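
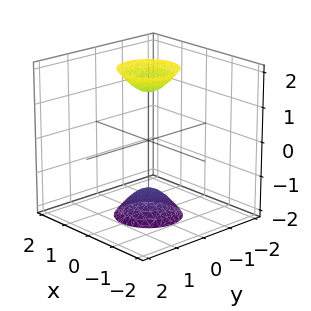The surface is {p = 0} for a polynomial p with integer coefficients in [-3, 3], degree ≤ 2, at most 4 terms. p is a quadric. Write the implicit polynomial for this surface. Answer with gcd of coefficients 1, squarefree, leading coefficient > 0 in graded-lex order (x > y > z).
3*x^2 + 3*y^2 - z^2 + 2

(a) I count 2 distinct pieces.
(b) deg p = 2.
(c) Symmetries: the z ↦ −z reflection is a symmetry, so z appears only in even powers; the z-axis is an axis of rotation, so x and y enter only as x² + y².
(d) Checking where it meets the axes: no y-intercept at any integer in the box; a circular section at z = -2 has radius between 0 and 1.
(e) Matching integer coefficients to the picture gives p.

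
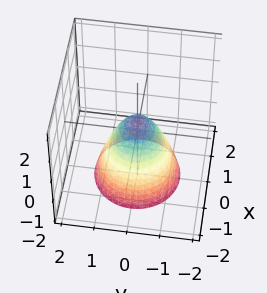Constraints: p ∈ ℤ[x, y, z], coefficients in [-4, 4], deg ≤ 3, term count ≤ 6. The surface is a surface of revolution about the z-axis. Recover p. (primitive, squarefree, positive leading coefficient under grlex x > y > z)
3*x^2 + 3*y^2 + 2*z - 1

1. Degree: no degree-1 surface has this shape, so deg p = 2.
2. Symmetries: the surface is invariant under rotation about z: p = q(x² + y², z).
3. Reading off the gridlines: a circular section at z = -1 has radius exactly 1.
4. Putting this together gives p.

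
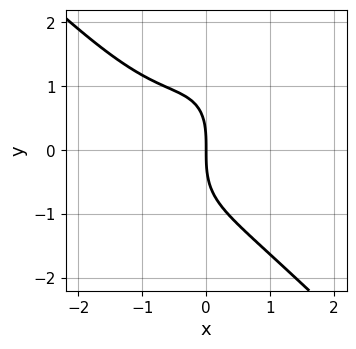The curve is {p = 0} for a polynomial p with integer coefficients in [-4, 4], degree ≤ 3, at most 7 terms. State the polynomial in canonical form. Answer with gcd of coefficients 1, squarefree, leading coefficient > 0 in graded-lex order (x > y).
2*x^3 - x*y^2 + y^3 + 2*x^2 + 3*x

First, degree: no degree-2 curve has this shape, so deg p = 3.
Next, against the integer gridlines: it crosses the y-axis at the gridline y = 0; one x-axis crossing is at x = 0.
Finally, putting this together gives p.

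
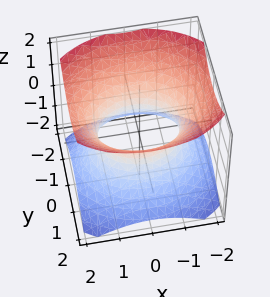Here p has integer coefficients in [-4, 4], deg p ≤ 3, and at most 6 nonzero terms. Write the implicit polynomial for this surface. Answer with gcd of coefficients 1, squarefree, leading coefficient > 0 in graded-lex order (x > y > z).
2*x^2 + 3*y^2 - 3*z^2 - 3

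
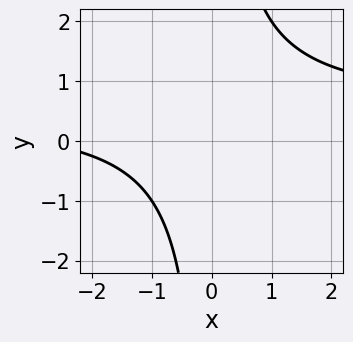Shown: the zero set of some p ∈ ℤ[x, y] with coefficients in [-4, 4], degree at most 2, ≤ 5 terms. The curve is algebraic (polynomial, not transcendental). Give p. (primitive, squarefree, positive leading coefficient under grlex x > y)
deg p = 2. The shape is more complex than any degree-1 curve.
Reading off the gridlines: no y-intercept at any integer in the box; no x-intercept at any integer in the box.
Matching integer coefficients to the picture gives p.

2*x*y - x - 3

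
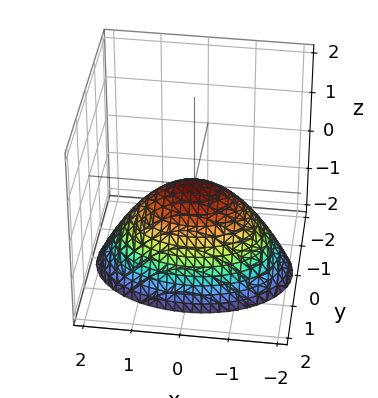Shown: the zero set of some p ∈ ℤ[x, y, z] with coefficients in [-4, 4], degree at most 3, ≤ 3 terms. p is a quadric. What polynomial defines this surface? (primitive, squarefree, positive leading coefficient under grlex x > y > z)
x^2 + 2*y^2 + 2*z

1. Degree: a paraboloid; a quadric, so deg p = 2.
2. Symmetries: it's symmetric under x → −x, forcing even powers of x; it's symmetric under y → −y, forcing even powers of y.
3. From the visible intercepts: one x-axis crossing is at x = 0; it meets the z-axis at z = 0 (among the integer gridlines).
4. These observations pin down the coefficients.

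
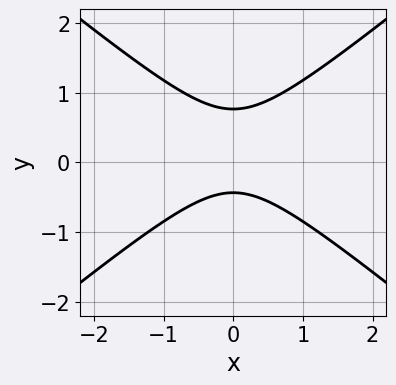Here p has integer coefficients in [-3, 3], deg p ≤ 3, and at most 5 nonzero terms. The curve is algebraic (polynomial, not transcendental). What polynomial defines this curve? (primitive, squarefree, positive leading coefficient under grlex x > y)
2*x^2 - 3*y^2 + y + 1

First, degree: the shape is more complex than any degree-1 curve, so deg p = 2.
Next, symmetries: the x ↦ −x reflection is a symmetry, so x appears only in even powers.
Then, observable constraints: no x-intercept at any integer in the box.
Finally, fitting integer coefficients to these (and the overall shape) gives p.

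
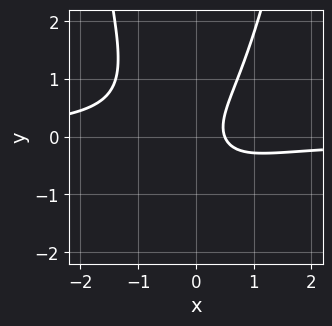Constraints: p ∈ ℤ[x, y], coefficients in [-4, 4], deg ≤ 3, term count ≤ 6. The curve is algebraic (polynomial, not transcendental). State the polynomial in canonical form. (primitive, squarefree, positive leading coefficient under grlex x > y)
First, the degree is 3 — a generic line meets the curve in up to 3 points.
Then, reading off the gridlines: the curve avoids every integer y-axis point in the box.
Finally, the integer polynomial consistent with all of this is the stated p.

3*x^2*y - 2*y^2 + 2*x - 1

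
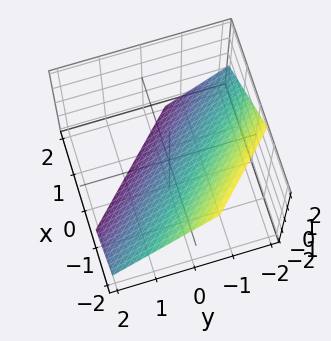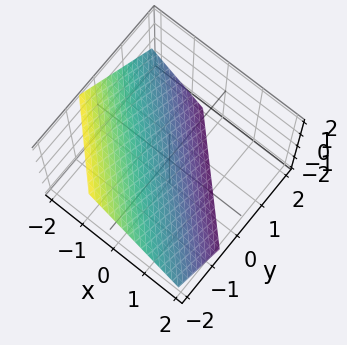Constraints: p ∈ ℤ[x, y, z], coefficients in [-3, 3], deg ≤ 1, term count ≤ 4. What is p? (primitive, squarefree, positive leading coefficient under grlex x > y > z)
First, deg p = 1. The surface is flat (a plane).
Finally, matching integer coefficients to the picture gives p.

3*x + 3*y + 3*z + 2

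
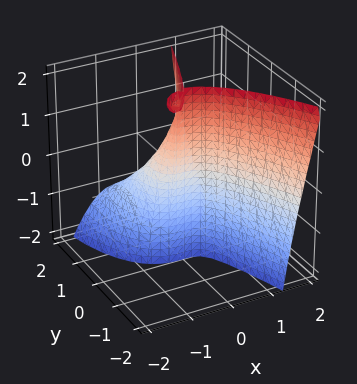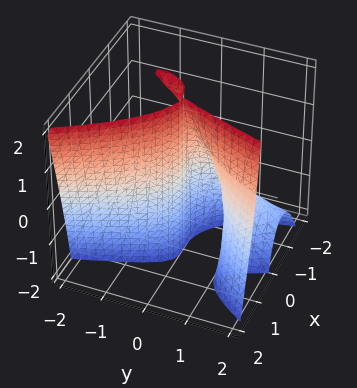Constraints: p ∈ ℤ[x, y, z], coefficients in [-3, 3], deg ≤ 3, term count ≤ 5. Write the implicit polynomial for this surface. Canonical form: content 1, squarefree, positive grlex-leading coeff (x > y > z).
3*x^3 + 2*x*y*z - 2*y^2 - y*z + 2*y

1. I count 2 distinct pieces. They look like related sheets of one shape, so recover p as a whole.
2. The degree is 3 — no degree-2 surface has this shape.
3. Reading off the gridlines: the visible z-axis segment lies entirely on the surface; it crosses the x-axis at the gridline x = 0; among the integer gridlines, it crosses the y-axis at y ∈ {0, 1}.
4. Together with the visible shape, these determine p as stated.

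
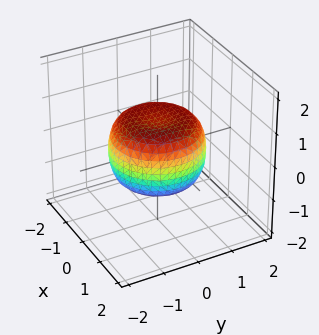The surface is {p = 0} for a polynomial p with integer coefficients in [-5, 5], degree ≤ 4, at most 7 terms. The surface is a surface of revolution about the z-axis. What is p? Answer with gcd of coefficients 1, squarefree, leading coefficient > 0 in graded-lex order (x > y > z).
1. Degree: a generic line meets the surface in up to 4 points, so deg p = 4.
2. Symmetry: every cross-section ⟂ z is a circle, so x, y appear only via x² + y².
3. Against the integer gridlines: a circular section at z = 0 has radius between 1 and 2.
4. The integer polynomial consistent with all of this is the stated p.

2*x^4 + 4*x^2*y^2 + 2*y^4 - 2*x^2 - 2*y^2 + 3*z^2 - 2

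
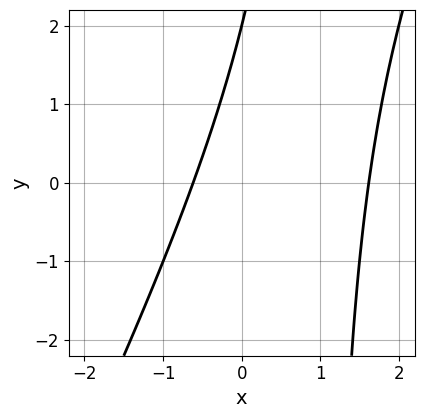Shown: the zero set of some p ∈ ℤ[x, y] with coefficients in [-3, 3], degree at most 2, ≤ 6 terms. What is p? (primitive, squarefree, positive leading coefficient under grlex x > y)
2*x^2 - x*y - 2*x + y - 2

(a) Degree: the shape is more complex than any degree-1 curve, so deg p = 2.
(b) Checking where it meets the axes: it meets the y-axis at y = 2 (among the integer gridlines).
(c) Fitting integer coefficients to these (and the overall shape) gives p.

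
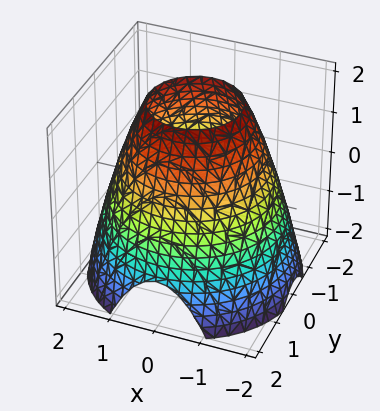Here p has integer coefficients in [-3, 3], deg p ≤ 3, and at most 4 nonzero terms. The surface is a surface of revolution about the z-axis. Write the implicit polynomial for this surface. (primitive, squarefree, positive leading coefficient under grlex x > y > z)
First, degree: a generic line meets the surface in up to 2 points, so deg p = 2.
Next, by symmetry, every cross-section ⟂ z is a circle, so x, y appear only via x² + y².
Next, reading off the gridlines: a circular section at z = 1 has radius between 1 and 2; no z-intercept at any integer in the box.
Finally, fitting integer coefficients to these (and the overall shape) gives p.

x^2 + y^2 + z - 3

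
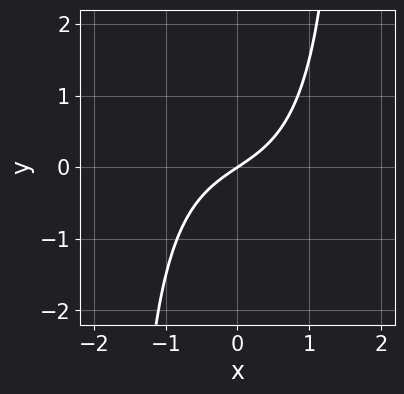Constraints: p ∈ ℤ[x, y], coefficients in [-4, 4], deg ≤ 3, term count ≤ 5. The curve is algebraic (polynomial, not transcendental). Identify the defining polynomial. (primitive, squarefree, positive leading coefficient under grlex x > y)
x^3 + x^2*y + 2*x - 3*y

1. The degree is 3 — a generic line meets the curve in up to 3 points.
2. Checking where it meets the axes: one y-axis crossing is at y = 0; it meets the x-axis at x = 0 (among the integer gridlines).
3. These observations pin down the coefficients.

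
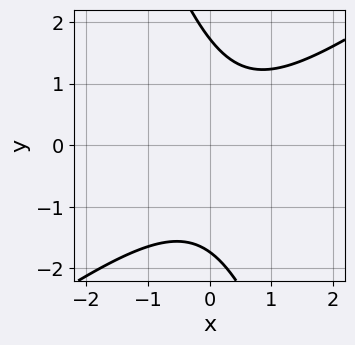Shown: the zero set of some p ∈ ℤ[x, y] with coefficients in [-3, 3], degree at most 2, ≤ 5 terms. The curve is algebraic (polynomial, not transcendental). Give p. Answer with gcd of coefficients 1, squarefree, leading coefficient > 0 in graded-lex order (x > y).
Degree: the shape is more complex than any degree-1 curve, so deg p = 2.
From the axis intercepts and sections: it misses every integer gridline on the x-axis.
These observations pin down the coefficients.

2*x^2 - 2*x*y - y^2 - x + 3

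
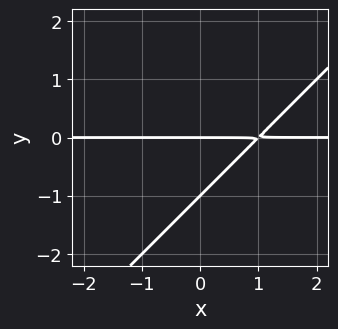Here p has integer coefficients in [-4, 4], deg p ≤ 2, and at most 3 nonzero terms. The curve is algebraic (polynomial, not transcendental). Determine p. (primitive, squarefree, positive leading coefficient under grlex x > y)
1. The degree is 2 — a generic line meets the curve in up to 2 points.
2. Checking where it meets the axes: the y-axis gridline crossings are at y ∈ {-1, 0}; every point of the x-axis in the box is on the curve.
3. The integer polynomial consistent with all of this is the stated p.

x*y - y^2 - y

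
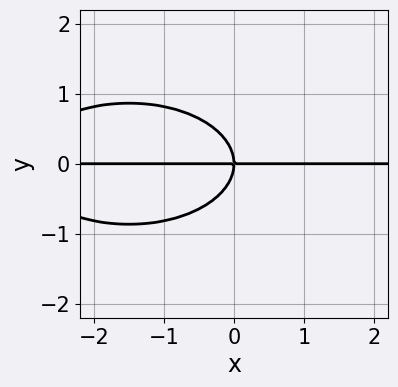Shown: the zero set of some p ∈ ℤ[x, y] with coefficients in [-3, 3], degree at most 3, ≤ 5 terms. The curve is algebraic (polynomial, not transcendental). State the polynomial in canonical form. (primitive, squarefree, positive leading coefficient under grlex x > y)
x^2*y + 3*y^3 + 3*x*y

The degree is 3 — a generic line meets the curve in up to 3 points.
Against the integer gridlines: the visible x-axis segment lies entirely on the curve; one y-axis crossing is at y = 0.
The integer polynomial consistent with all of this is the stated p.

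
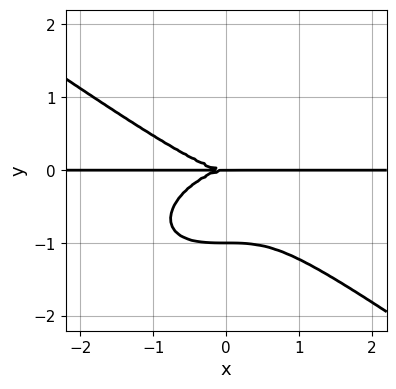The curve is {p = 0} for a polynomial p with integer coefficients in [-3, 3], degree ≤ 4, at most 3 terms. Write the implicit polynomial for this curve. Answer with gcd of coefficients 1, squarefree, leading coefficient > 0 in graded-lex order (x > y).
First, deg p = 4.
Next, checking where it meets the axes: among the integer gridlines, it crosses the y-axis at y ∈ {-1, 0}; every point of the x-axis in the box is on the curve.
Finally, putting this together gives p.

x^3*y + 3*y^4 + 3*y^3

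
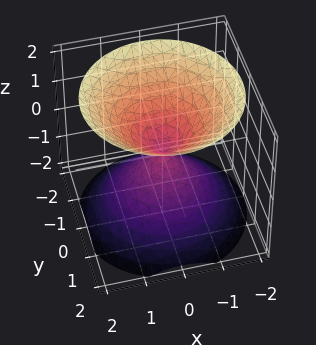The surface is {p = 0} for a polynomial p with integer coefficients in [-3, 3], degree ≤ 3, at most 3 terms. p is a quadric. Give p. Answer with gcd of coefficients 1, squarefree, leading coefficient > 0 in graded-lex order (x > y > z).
x^2 + y^2 - z^2

(a) There are 2 components. Treating them together as one polynomial.
(b) Degree: a double cone through the origin; a quadric, so deg p = 2.
(c) Symmetry: the z-axis is an axis of rotation, so x and y enter only as x² + y²; the z ↦ −z reflection is a symmetry, so z appears only in even powers.
(d) From the axis intercepts and sections: one z-axis crossing is at z = 0; it crosses the x-axis at the gridline x = 0.
(e) Together with the visible shape, these determine p as stated.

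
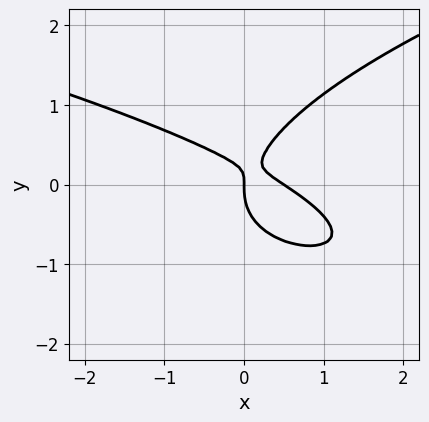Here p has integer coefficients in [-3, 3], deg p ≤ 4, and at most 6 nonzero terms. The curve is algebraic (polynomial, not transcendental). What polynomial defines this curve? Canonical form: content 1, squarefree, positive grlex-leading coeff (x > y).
3*y^3 - 2*x^2 - 3*x*y + x

(a) deg p = 3. The shape is more complex than any degree-2 curve.
(b) Checking where it meets the axes: one y-axis crossing is at y = 0; it crosses the x-axis at the gridline x = 0.
(c) Putting this together gives p.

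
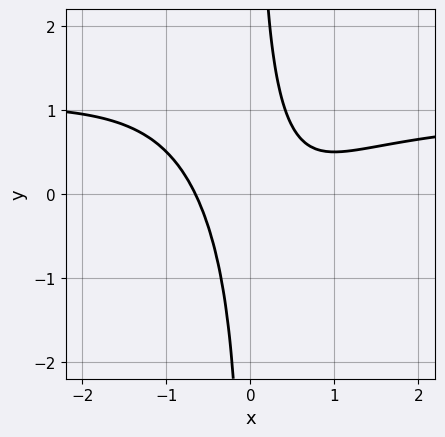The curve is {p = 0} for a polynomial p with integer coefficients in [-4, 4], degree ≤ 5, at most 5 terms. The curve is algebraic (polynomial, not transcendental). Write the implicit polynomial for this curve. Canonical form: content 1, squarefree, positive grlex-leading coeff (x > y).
deg p = 4.
From the axis intercepts and sections: the curve avoids every integer y-axis point in the box.
Matching integer coefficients to the picture gives p.

2*x^3*y - 2*x^3 + x^2 + 2*x*y - 1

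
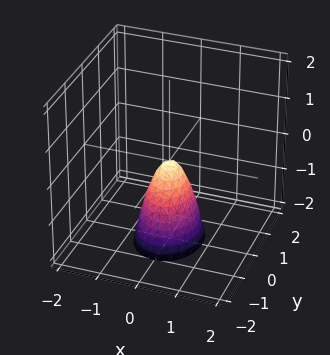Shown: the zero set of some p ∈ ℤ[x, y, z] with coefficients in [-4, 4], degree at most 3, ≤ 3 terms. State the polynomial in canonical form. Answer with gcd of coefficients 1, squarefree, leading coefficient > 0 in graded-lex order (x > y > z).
3*x^2 + 2*y^2 + z

1. The degree is 2 — a paraboloid; a quadric.
2. Symmetries: it's symmetric under x → −x, forcing even powers of x; it's symmetric under y → −y, forcing even powers of y.
3. Observable constraints: it crosses the z-axis at the gridline z = 0; one y-axis crossing is at y = 0; one x-axis crossing is at x = 0.
4. Solving for integer coefficients yields p as stated.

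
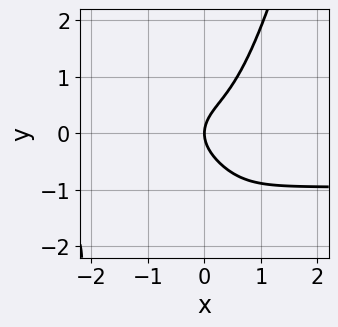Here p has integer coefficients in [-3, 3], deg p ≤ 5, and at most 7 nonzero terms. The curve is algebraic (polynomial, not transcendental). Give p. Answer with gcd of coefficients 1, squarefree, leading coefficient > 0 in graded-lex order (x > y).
3*x^3*y - x^2*y^2 + 3*x^3 - 2*y^2 + 2*x

(a) The degree is 4 — the shape is more complex than any degree-3 curve.
(b) Against the integer gridlines: it meets the y-axis at y = 0 (among the integer gridlines); it crosses the x-axis at the gridline x = 0.
(c) Matching integer coefficients to the picture gives p.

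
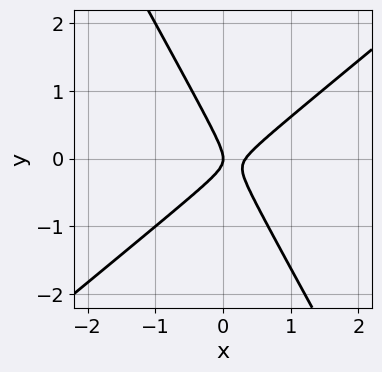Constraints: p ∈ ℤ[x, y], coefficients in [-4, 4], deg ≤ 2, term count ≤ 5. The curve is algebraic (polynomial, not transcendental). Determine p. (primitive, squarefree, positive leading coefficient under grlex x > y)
1. The degree is 2 — a generic line meets the curve in up to 2 points.
2. Observable constraints: one y-axis crossing is at y = 0; it meets the x-axis at x = 0 (among the integer gridlines).
3. These observations pin down the coefficients.

3*x^2 - 2*x*y - 2*y^2 - x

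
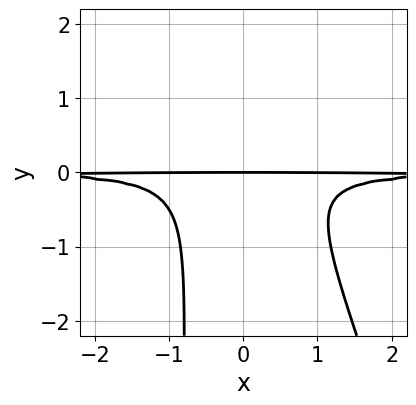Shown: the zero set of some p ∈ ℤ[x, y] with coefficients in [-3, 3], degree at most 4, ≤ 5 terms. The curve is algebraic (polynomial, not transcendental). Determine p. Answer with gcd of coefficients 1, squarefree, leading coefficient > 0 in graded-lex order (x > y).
(a) deg p = 4.
(b) Reading off the gridlines: it crosses the y-axis at the gridline y = 0; the visible x-axis segment lies entirely on the curve.
(c) Solving for integer coefficients yields p as stated.

3*x^2*y^2 + x*y^3 + y^3 - y^2 + y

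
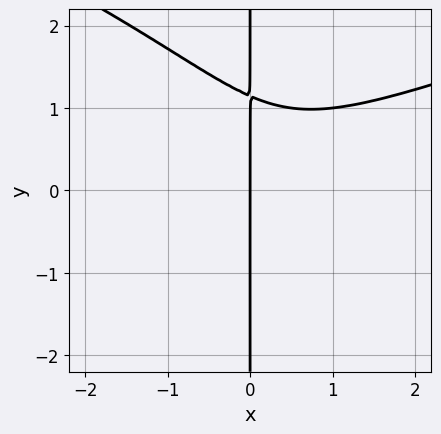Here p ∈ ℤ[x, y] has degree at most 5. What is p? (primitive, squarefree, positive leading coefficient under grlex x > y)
1. Degree: the shape is more complex than any degree-3 curve, so deg p = 4.
2. Reading off the gridlines: every point of the y-axis in the box is on the curve; it meets the x-axis at x = 0 (among the integer gridlines).
3. The integer polynomial consistent with all of this is the stated p.

2*x*y^3 - 2*x^3 + 3*x^2*y - 3*x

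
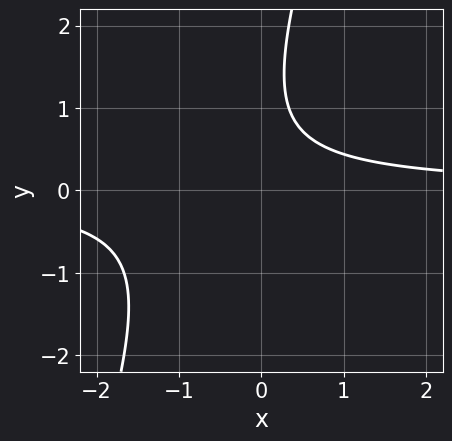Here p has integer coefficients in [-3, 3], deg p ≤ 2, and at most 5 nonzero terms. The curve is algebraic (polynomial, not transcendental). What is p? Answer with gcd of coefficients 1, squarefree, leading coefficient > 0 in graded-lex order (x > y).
3*x*y - y^2 + 2*y - 2

1. Degree: a generic line meets the curve in up to 2 points, so deg p = 2.
2. From the visible intercepts: it misses every integer gridline on the y-axis; no x-intercept at any integer in the box.
3. Solving for integer coefficients yields p as stated.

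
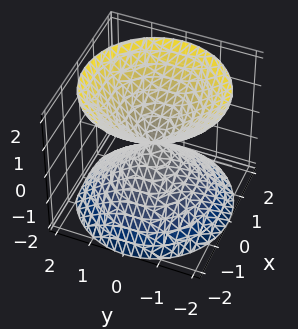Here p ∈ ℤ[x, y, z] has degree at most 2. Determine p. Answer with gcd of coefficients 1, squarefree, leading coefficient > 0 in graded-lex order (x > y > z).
x^2 + y^2 - z^2

There are 2 components. Treating them together as one polynomial.
Degree: two nappes meeting at a single point; a quadric, so deg p = 2.
By symmetry, the z-axis is an axis of rotation, so x and y enter only as x² + y²; it's symmetric under z → −z, forcing even powers of z.
From the axis intercepts and sections: it crosses the y-axis at the gridline y = 0; one x-axis crossing is at x = 0.
Solving for integer coefficients yields p as stated.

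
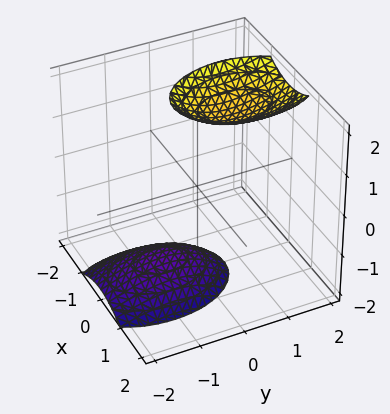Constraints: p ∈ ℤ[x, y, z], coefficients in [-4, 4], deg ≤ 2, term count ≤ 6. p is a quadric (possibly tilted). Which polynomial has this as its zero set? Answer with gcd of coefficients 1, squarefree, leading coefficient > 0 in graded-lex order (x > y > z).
2*x^2 + y^2 - y*z - z^2 + 3

The picture has 2 separate pieces. Treating them together as one polynomial.
deg p = 2. The shape is more complex than any degree-1 surface.
Checking where it meets the axes: the surface avoids every integer y-axis point in the box; the surface avoids every integer x-axis point in the box.
Solving for integer coefficients yields p as stated.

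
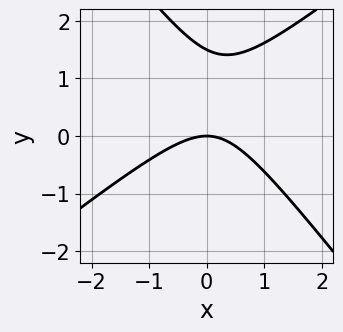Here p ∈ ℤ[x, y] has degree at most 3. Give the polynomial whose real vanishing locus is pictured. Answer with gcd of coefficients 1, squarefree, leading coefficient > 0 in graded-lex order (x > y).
2*x^2 - x*y - 2*y^2 + 3*y

1. Degree: the shape is more complex than any degree-1 curve, so deg p = 2.
2. Reading off the gridlines: one y-axis crossing is at y = 0; it meets the x-axis at x = 0 (among the integer gridlines).
3. Fitting integer coefficients to these (and the overall shape) gives p.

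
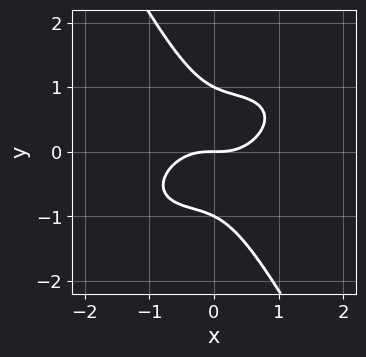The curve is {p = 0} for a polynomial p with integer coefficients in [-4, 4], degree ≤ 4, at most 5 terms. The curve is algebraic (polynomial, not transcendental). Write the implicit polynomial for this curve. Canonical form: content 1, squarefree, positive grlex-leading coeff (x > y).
x^3 - x^2*y + x*y^2 + y^3 - y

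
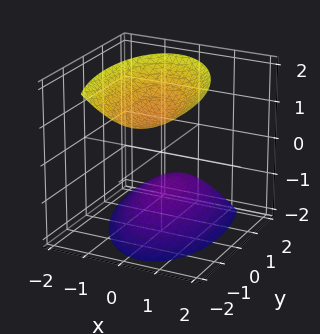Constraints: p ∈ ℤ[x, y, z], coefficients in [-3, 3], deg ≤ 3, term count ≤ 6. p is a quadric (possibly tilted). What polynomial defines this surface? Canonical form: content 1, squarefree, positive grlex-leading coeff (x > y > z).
3*x^2 + x*y + y^2 + y*z - 2*z^2 + 3

I count 2 distinct pieces. Treating them together as one polynomial.
Degree: the shape is more complex than any degree-1 surface, so deg p = 2.
Reading off the gridlines: the surface avoids every integer x-axis point in the box; no y-intercept at any integer in the box.
Putting this together gives p.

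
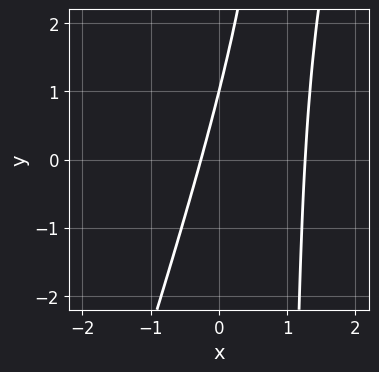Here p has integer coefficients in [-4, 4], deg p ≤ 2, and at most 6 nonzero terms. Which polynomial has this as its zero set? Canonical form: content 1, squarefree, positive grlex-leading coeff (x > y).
(a) Degree: no degree-1 curve has this shape, so deg p = 2.
(b) Reading off the gridlines: it crosses the y-axis at the gridline y = 1.
(c) Fitting integer coefficients to these (and the overall shape) gives p.

3*x^2 - x*y - 3*x + y - 1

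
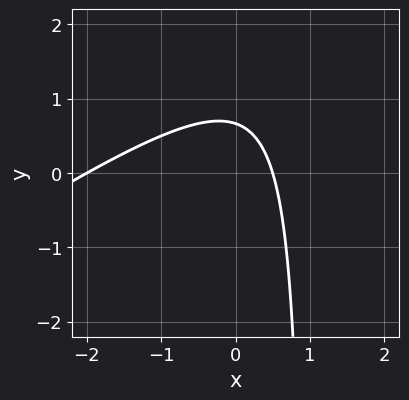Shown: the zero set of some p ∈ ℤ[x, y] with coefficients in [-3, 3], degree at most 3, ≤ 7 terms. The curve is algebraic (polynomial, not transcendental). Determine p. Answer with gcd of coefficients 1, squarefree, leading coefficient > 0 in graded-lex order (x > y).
1. The degree is 2 — the shape is more complex than any degree-1 curve.
2. Reading off the gridlines: it crosses the x-axis at the gridline x = -2.
3. Assembling these constraints gives the stated polynomial.

2*x^2 - 3*x*y + 3*x + 3*y - 2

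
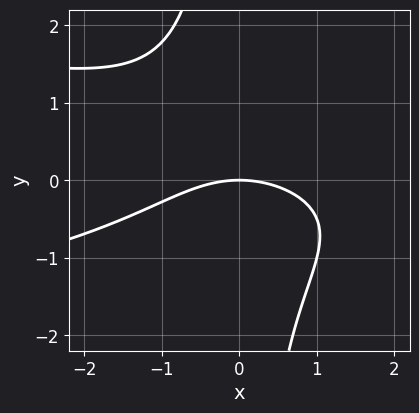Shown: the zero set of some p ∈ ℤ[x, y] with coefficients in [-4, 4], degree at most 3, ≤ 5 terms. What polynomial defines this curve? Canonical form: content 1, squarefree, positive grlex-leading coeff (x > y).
Degree: a generic line meets the curve in up to 3 points, so deg p = 3.
Reading off the gridlines: one x-axis crossing is at x = 0; one y-axis crossing is at y = 0.
The integer polynomial consistent with all of this is the stated p.

2*x*y^2 + x^2 + 3*y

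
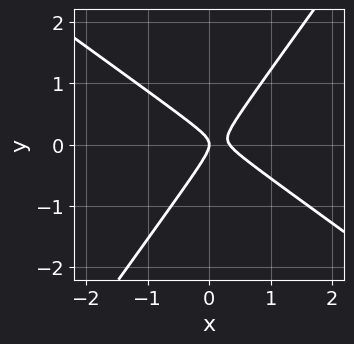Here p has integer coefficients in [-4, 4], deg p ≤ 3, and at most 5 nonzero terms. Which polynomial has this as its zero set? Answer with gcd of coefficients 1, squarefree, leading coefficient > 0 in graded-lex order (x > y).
(a) Degree: no degree-1 curve has this shape, so deg p = 2.
(b) Checking where it meets the axes: one y-axis crossing is at y = 0; one x-axis crossing is at x = 0.
(c) These observations pin down the coefficients.

3*x^2 + 2*x*y - 3*y^2 - x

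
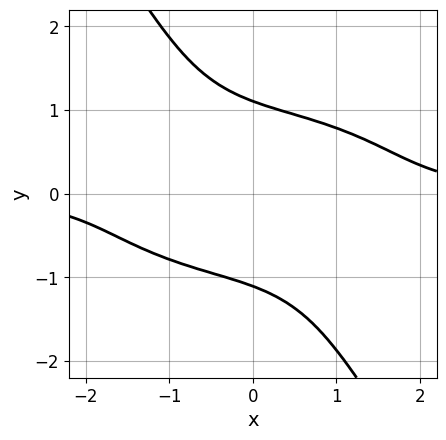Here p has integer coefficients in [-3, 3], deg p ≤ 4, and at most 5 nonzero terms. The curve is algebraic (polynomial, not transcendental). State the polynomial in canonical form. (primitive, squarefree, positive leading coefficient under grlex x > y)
First, deg p = 4.
Then, from the axis intercepts and sections: the curve avoids every integer x-axis point in the box.
Finally, matching integer coefficients to the picture gives p.

x^3*y + 3*x*y^3 + 2*y^4 - 3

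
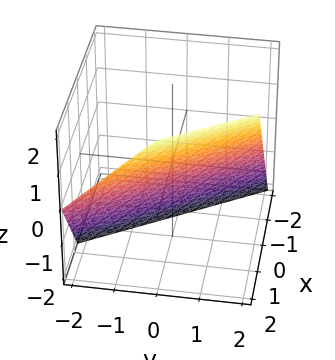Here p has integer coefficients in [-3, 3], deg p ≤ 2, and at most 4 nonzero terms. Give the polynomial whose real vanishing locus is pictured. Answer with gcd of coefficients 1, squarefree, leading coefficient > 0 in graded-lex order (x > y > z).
3*x + 2*y - 2*z - 2

The degree is 1 — every cross-section is a straight line — this is a plane.
Observable constraints: one z-axis crossing is at z = -1; one y-axis crossing is at y = 1.
The integer polynomial consistent with all of this is the stated p.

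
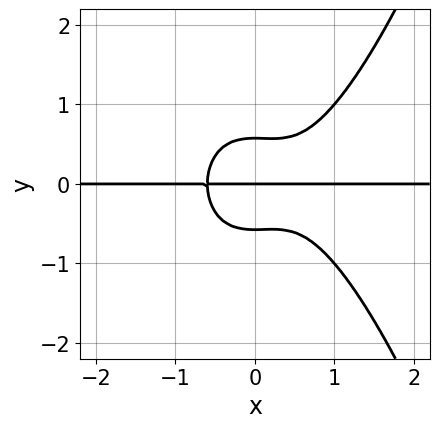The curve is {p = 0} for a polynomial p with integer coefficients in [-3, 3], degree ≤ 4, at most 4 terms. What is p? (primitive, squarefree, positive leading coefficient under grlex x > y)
3*x^3*y - x^2*y - 3*y^3 + y

First, deg p = 4. A generic line meets the curve in up to 4 points.
Next, reading off the gridlines: every point of the x-axis in the box is on the curve; one y-axis crossing is at y = 0.
Finally, fitting integer coefficients to these (and the overall shape) gives p.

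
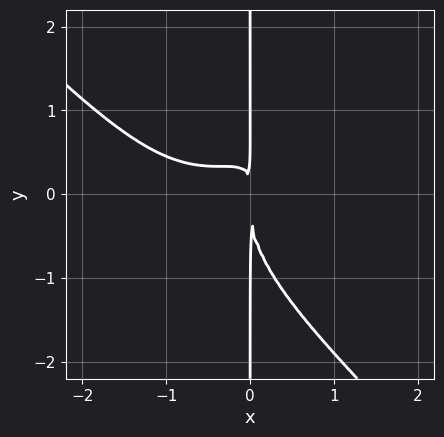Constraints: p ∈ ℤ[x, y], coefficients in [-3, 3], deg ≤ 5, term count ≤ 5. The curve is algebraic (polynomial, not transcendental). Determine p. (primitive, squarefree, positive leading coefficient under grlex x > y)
(a) deg p = 4. A generic line meets the curve in up to 4 points.
(b) Observable constraints: every point of the y-axis in the box is on the curve.
(c) Putting this together gives p.

x^4 + x*y^3 + x^3 - 2*x^2*y + x^2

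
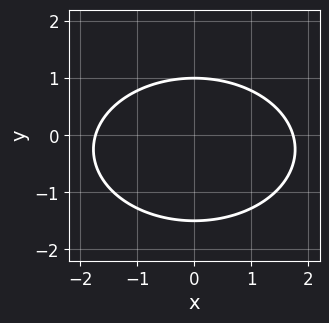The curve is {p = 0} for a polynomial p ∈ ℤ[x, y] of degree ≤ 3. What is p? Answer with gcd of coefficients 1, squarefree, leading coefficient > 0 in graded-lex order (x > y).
deg p = 2.
Symmetries: mirror symmetry x ↦ −x ⇒ only even powers of x.
Observable constraints: it crosses the y-axis at the gridline y = 1.
Solving for integer coefficients yields p as stated.

x^2 + 2*y^2 + y - 3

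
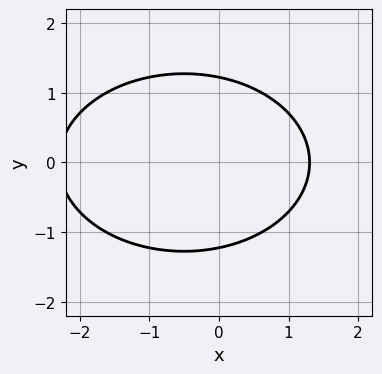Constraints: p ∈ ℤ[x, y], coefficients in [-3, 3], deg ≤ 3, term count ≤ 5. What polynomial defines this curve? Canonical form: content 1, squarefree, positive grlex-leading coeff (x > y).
x^2 + 2*y^2 + x - 3

First, the degree is 2 — the shape is more complex than any degree-1 curve.
Then, symmetries: mirror symmetry y ↦ −y ⇒ only even powers of y.
Finally, putting this together gives p.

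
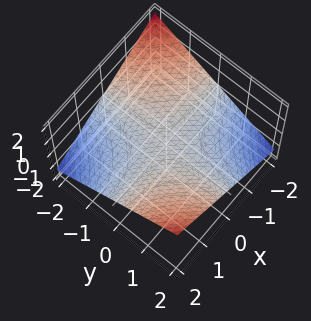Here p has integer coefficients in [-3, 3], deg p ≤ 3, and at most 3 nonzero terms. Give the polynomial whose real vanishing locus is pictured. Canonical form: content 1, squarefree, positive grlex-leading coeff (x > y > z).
x*y - 3*z

Degree: a hyperbolic paraboloid; a quadric, so deg p = 2.
From the visible intercepts: it crosses the z-axis at the gridline z = 0; every point of the y-axis in the box is on the surface.
Together with the visible shape, these determine p as stated.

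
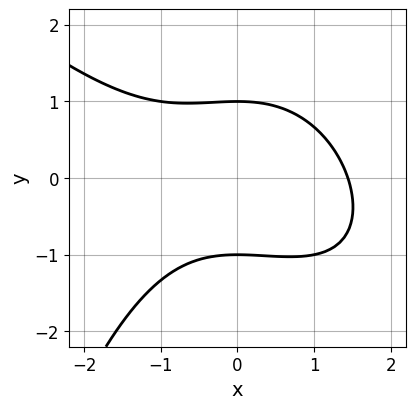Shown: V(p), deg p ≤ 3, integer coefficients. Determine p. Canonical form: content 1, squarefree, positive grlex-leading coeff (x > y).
x^3 + x^2*y + 3*y^2 - 3

(a) Degree: the shape is more complex than any degree-2 curve, so deg p = 3.
(b) Against the integer gridlines: among the integer gridlines, it crosses the y-axis at y ∈ {-1, 1}.
(c) These observations pin down the coefficients.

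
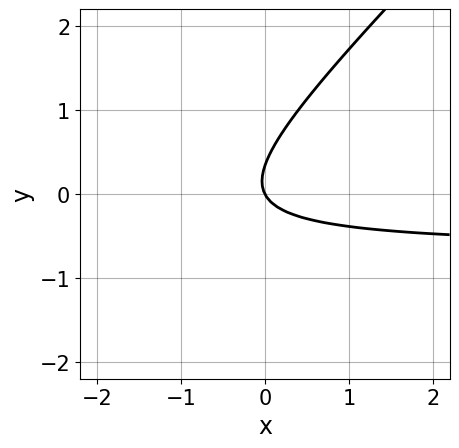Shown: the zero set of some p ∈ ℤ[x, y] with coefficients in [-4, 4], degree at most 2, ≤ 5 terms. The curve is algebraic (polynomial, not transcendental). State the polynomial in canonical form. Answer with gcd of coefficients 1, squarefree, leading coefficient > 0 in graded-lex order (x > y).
3*x*y - 3*y^2 + 2*x + y

(a) deg p = 2. No degree-1 curve has this shape.
(b) Checking where it meets the axes: one y-axis crossing is at y = 0; one x-axis crossing is at x = 0.
(c) The integer polynomial consistent with all of this is the stated p.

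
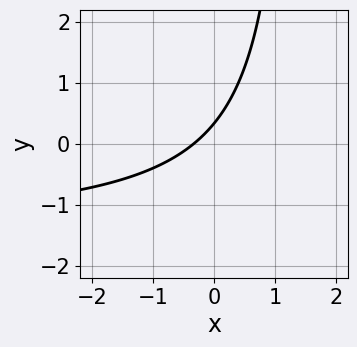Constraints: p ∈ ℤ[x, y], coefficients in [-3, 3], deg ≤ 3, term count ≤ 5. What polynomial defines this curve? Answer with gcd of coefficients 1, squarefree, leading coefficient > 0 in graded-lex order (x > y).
1. Degree: no degree-1 curve has this shape, so deg p = 2.
2. The integer polynomial consistent with all of this is the stated p.

2*x*y + 3*x - 3*y + 1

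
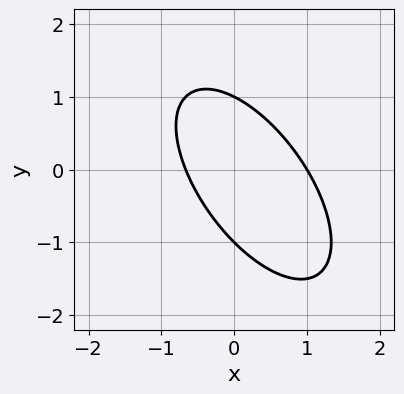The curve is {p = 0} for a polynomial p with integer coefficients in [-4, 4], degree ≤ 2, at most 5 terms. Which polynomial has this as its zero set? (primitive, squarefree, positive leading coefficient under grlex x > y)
3*x^2 + 3*x*y + 2*y^2 - x - 2

(a) deg p = 2. A generic line meets the curve in up to 2 points.
(b) Reading off the gridlines: it crosses the x-axis at the gridline x = 1; among the integer gridlines, it crosses the y-axis at y ∈ {-1, 1}.
(c) Matching integer coefficients to the picture gives p.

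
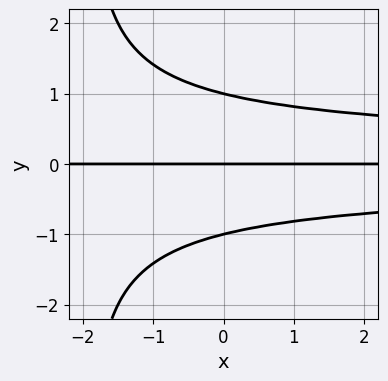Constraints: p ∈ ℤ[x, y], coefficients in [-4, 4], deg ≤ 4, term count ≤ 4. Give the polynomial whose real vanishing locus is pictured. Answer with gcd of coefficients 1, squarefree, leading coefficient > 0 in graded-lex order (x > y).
The degree is 4 — the shape is more complex than any degree-3 curve.
Against the integer gridlines: the visible x-axis segment lies entirely on the curve; among the integer gridlines, it crosses the y-axis at y ∈ {-1, 0, 1}.
These observations pin down the coefficients.

x*y^3 + 2*y^3 - 2*y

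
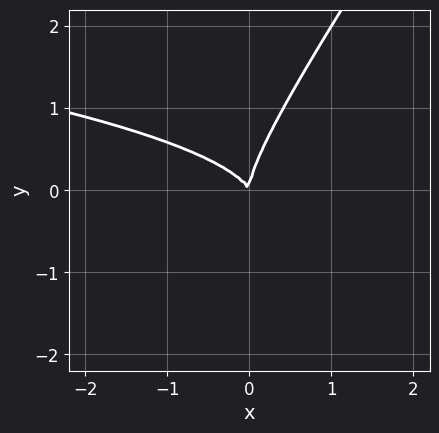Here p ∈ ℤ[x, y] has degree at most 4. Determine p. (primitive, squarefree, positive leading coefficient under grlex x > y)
1. The degree is 3 — the shape is more complex than any degree-2 curve.
2. Checking where it meets the axes: it crosses the y-axis at the gridline y = 0; one x-axis crossing is at x = 0.
3. Assembling these constraints gives the stated polynomial.

3*x*y^2 - 2*y^3 + 2*x^2 + x*y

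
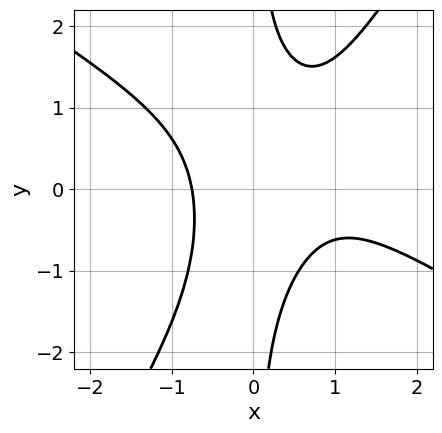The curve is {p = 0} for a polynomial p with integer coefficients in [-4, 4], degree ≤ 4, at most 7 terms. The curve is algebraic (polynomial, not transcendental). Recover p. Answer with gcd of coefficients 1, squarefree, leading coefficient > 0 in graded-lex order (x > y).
(a) deg p = 3. A generic line meets the curve in up to 3 points.
(b) Checking where it meets the axes: the curve avoids every integer y-axis point in the box.
(c) Assembling these constraints gives the stated polynomial.

x^3 + x^2*y - x*y^2 - x^2 + 1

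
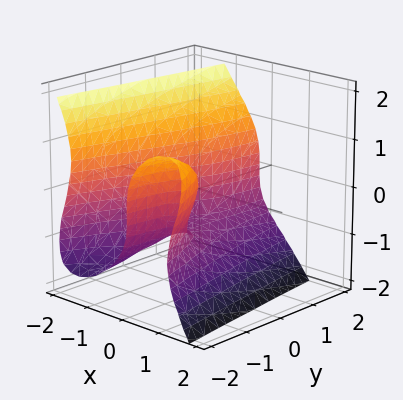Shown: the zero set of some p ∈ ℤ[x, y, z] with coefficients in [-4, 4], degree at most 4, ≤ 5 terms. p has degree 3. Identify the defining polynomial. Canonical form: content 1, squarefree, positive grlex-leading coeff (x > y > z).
3*x^3 - 2*x^2*z + 2*z^3 + 3*x*y + 1

First, the degree is 3 — a generic line meets the surface in up to 3 points.
Then, checking where it meets the axes: the surface avoids every integer y-axis point in the box.
Finally, together with the visible shape, these determine p as stated.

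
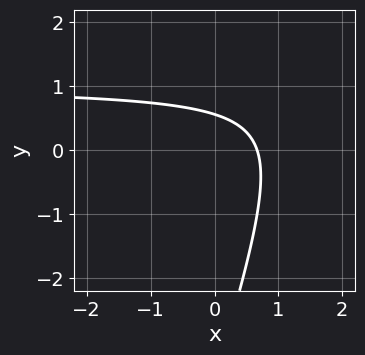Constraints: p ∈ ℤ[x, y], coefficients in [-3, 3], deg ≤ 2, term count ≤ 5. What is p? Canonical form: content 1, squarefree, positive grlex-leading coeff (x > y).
3*x*y - y^2 - 3*x - 3*y + 2

Degree: no degree-1 curve has this shape, so deg p = 2.
The integer polynomial consistent with all of this is the stated p.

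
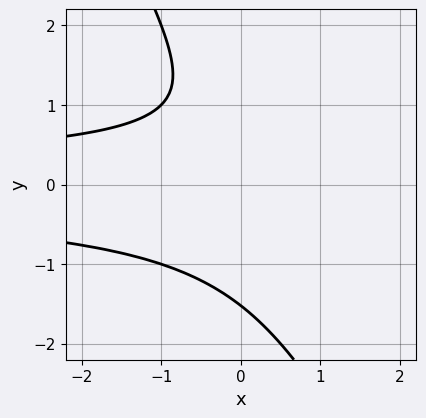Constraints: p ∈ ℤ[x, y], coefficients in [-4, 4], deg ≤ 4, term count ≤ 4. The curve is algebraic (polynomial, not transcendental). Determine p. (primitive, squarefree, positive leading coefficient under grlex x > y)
Degree: no degree-2 curve has this shape, so deg p = 3.
Reading off the gridlines: no x-intercept at any integer in the box.
Assembling these constraints gives the stated polynomial.

2*x*y^2 + y^3 - y + 2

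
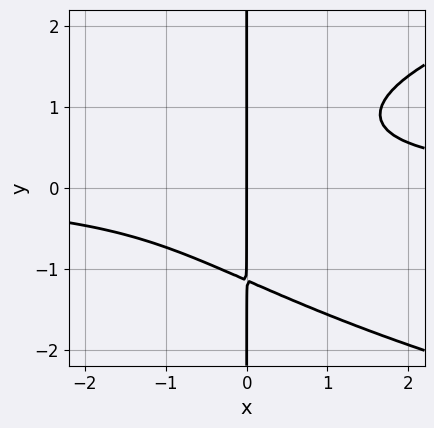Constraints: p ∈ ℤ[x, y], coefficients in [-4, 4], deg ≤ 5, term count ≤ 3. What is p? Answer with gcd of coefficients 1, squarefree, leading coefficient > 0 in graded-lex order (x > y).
2*x*y^3 - 3*x^2*y + 3*x

First, the degree is 4 — no degree-3 curve has this shape.
Next, checking where it meets the axes: one x-axis crossing is at x = 0; the visible y-axis segment lies entirely on the curve.
Finally, the integer polynomial consistent with all of this is the stated p.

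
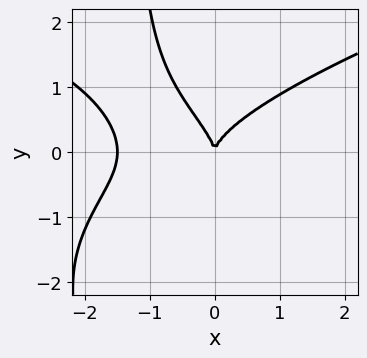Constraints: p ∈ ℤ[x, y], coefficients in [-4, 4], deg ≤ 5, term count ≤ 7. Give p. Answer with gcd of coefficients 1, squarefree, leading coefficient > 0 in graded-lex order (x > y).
2*x*y^3 - 2*x^3 + 2*x*y^2 + 3*y^3 - 3*x^2

First, deg p = 4. The shape is more complex than any degree-3 curve.
Next, from the axis intercepts and sections: it crosses the x-axis at the gridline x = 0; one y-axis crossing is at y = 0.
Finally, putting this together gives p.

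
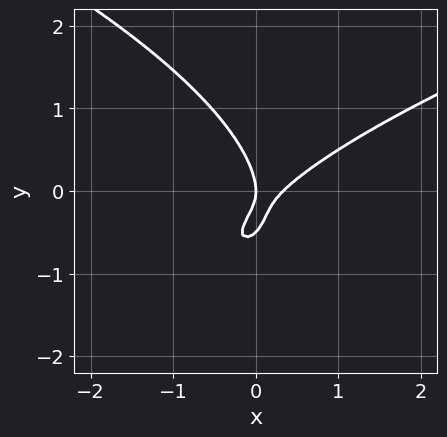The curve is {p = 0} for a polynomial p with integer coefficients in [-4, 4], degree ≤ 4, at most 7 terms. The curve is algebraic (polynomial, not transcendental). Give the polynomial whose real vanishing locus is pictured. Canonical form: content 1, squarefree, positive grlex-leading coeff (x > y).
2*y^3 - 3*x^2 + 3*x*y + y^2 + x

First, the degree is 3 — the shape is more complex than any degree-2 curve.
Then, from the visible intercepts: it meets the x-axis at x = 0 (among the integer gridlines); one y-axis crossing is at y = 0.
Finally, putting this together gives p.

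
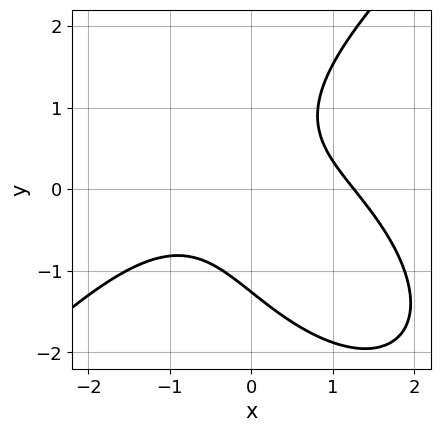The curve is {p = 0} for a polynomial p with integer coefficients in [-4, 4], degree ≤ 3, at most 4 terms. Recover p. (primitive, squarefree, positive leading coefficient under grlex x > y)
deg p = 3. The shape is more complex than any degree-2 curve.
The integer polynomial consistent with all of this is the stated p.

x^3 - y^3 + 3*x*y - 2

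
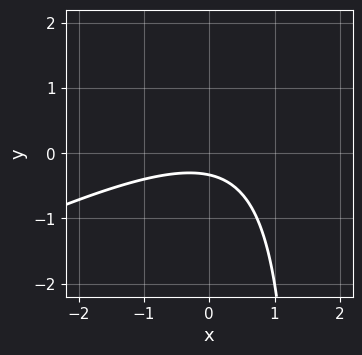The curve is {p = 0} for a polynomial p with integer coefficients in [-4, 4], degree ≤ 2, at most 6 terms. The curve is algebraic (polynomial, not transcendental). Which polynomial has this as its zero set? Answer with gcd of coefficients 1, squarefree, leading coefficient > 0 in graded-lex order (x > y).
x^2 - 2*x*y + 3*y + 1

First, deg p = 2. No degree-1 curve has this shape.
Then, from the visible intercepts: no x-intercept at any integer in the box.
Finally, together with the visible shape, these determine p as stated.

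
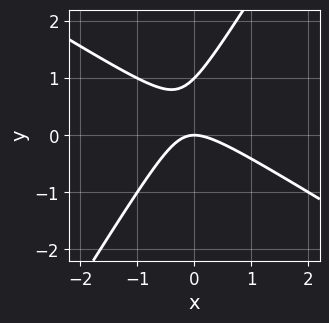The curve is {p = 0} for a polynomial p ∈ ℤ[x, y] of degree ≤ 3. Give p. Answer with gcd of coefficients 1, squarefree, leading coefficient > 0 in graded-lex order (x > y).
The degree is 2 — the shape is more complex than any degree-1 curve.
From the visible intercepts: the y-axis gridline crossings are at y ∈ {0, 1}; it meets the x-axis at x = 0 (among the integer gridlines).
Matching integer coefficients to the picture gives p.

x^2 + x*y - y^2 + y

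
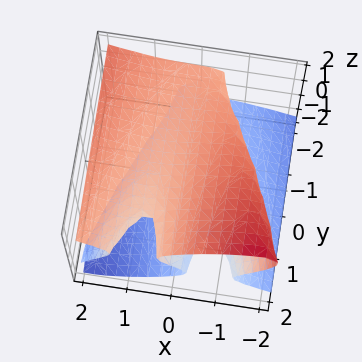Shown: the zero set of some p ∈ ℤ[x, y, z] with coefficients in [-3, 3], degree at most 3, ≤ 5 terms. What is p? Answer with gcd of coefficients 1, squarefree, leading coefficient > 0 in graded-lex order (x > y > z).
x^3 - 2*x*z^2 - 2*z^3 - x*y + 2*z

1. The degree is 3 — a generic line meets the surface in up to 3 points.
2. From the visible intercepts: among the integer gridlines, it crosses the z-axis at z ∈ {-1, 0, 1}; the visible y-axis segment lies entirely on the surface.
3. Solving for integer coefficients yields p as stated.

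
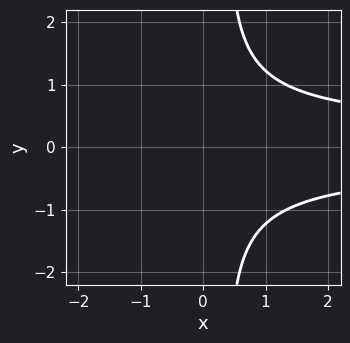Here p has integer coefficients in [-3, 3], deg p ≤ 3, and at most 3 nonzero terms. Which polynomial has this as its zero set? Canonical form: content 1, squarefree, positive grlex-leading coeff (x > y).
(a) Degree: the shape is more complex than any degree-2 curve, so deg p = 3.
(b) Symmetries: it's symmetric under y → −y, forcing even powers of y.
(c) Against the integer gridlines: it misses every integer gridline on the y-axis; it misses every integer gridline on the x-axis.
(d) These observations pin down the coefficients.

3*x*y^2 - y^2 - 3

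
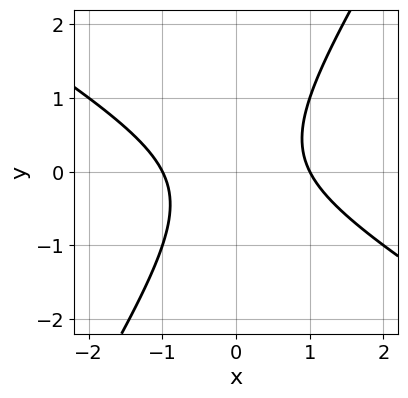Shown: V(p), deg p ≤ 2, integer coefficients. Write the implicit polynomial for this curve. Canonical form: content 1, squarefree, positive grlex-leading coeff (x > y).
First, deg p = 2.
Next, from the visible intercepts: no y-intercept at any integer in the box; the x-axis gridline crossings are at x ∈ {-1, 1}.
Finally, matching integer coefficients to the picture gives p.

x^2 + x*y - y^2 - 1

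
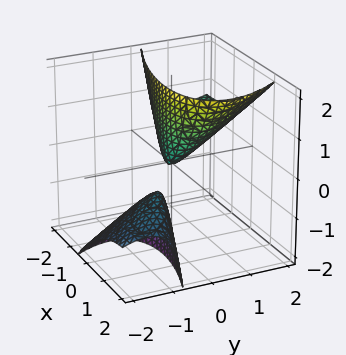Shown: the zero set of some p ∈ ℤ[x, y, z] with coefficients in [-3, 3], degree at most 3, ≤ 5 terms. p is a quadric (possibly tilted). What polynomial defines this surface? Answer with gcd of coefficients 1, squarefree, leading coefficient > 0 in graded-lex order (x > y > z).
x^2 + 2*x*y + 2*y^2 - 3*y*z - z

The picture has 2 separate pieces. Treating them together as one polynomial.
Degree: the shape is more complex than any degree-1 surface, so deg p = 2.
Checking where it meets the axes: it crosses the z-axis at the gridline z = 0; it meets the x-axis at x = 0 (among the integer gridlines); one y-axis crossing is at y = 0.
Putting this together gives p.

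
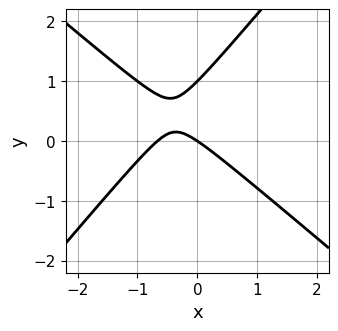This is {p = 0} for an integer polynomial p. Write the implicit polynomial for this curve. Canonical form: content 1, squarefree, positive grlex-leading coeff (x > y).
3*x^2 + x*y - 3*y^2 + 2*x + 3*y

1. deg p = 2. A generic line meets the curve in up to 2 points.
2. Checking where it meets the axes: among the integer gridlines, it crosses the y-axis at y ∈ {0, 1}; one x-axis crossing is at x = 0.
3. Matching integer coefficients to the picture gives p.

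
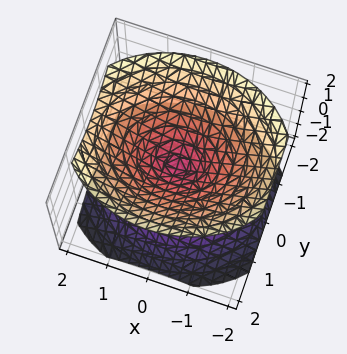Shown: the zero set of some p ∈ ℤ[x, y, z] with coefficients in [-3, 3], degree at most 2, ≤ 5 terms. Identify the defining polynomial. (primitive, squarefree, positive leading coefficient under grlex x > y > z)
2*x^2 + 3*y^2 - 3*z^2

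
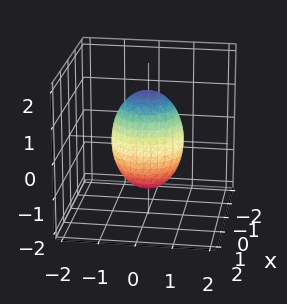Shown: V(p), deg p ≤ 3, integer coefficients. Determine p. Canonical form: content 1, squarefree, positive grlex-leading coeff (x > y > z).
The degree is 2 — no degree-1 surface has this shape.
Symmetries: every cross-section ⟂ z is a circle, so x, y appear only via x² + y².
From the axis intercepts and sections: among the integer gridlines, it crosses the x-axis at x ∈ {-1, 1}; among the integer gridlines, it crosses the y-axis at y ∈ {-1, 1}.
Matching integer coefficients to the picture gives p.

2*x^2 + 2*y^2 + z^2 - 2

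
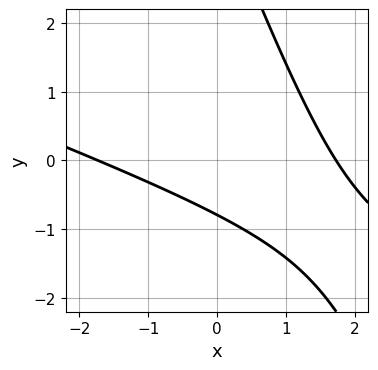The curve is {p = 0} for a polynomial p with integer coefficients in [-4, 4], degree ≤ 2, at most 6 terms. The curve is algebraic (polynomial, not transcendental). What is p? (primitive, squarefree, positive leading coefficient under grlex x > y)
x^2 + 3*x*y + y^2 - 3*y - 3

1. The degree is 2 — no degree-1 curve has this shape.
2. Putting this together gives p.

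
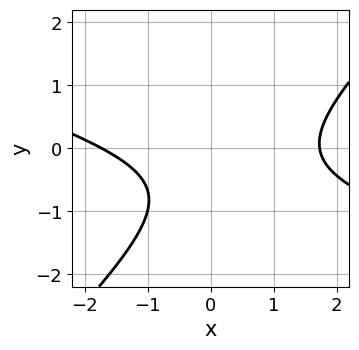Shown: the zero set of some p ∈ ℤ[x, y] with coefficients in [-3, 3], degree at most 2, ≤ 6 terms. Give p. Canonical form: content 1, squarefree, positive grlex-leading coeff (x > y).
(a) deg p = 2.
(b) Observable constraints: the curve avoids every integer y-axis point in the box.
(c) The integer polynomial consistent with all of this is the stated p.

x^2 + 2*x*y - 3*y^2 - 3*y - 3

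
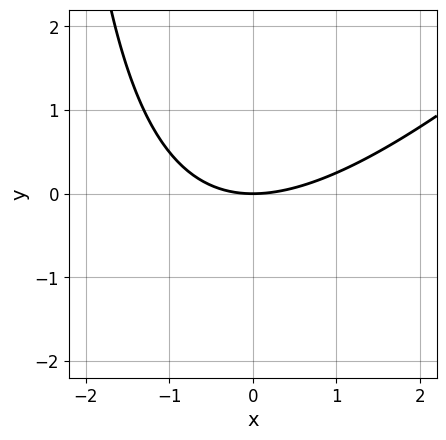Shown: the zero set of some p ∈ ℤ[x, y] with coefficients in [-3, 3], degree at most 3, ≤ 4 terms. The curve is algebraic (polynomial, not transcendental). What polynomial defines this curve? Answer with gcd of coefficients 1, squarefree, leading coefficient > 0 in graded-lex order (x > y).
Degree: no degree-1 curve has this shape, so deg p = 2.
From the axis intercepts and sections: it meets the x-axis at x = 0 (among the integer gridlines); it crosses the y-axis at the gridline y = 0.
Solving for integer coefficients yields p as stated.

x^2 - x*y - 3*y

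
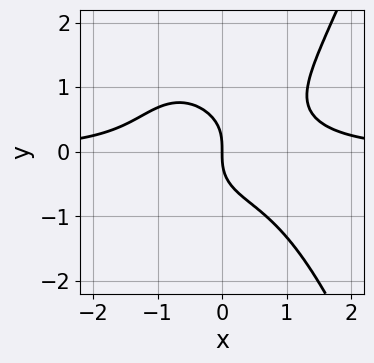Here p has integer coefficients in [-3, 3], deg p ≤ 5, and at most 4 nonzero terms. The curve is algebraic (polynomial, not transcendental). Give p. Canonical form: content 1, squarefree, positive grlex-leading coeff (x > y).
(a) The degree is 4 — a generic line meets the curve in up to 4 points.
(b) From the visible intercepts: one x-axis crossing is at x = 0; it meets the y-axis at y = 0 (among the integer gridlines).
(c) Assembling these constraints gives the stated polynomial.

x^3*y - y^3 - x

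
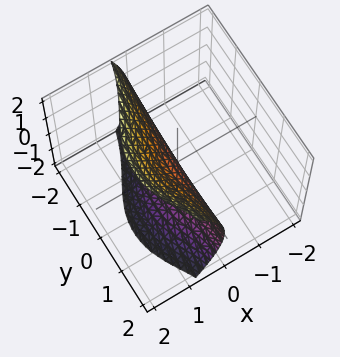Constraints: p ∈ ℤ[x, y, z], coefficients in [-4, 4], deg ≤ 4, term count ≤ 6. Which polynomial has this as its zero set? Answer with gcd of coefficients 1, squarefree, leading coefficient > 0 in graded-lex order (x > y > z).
2*x^3 + 3*x*y^2 - 2*x*y - 2*z^2 + 3*x

(a) deg p = 3.
(b) Against the integer gridlines: it crosses the x-axis at the gridline x = 0; every point of the y-axis in the box is on the surface; it crosses the z-axis at the gridline z = 0.
(c) The integer polynomial consistent with all of this is the stated p.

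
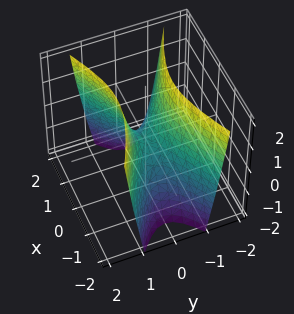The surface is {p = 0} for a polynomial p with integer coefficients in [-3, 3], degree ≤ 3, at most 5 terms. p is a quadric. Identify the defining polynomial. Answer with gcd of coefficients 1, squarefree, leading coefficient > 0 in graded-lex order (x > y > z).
x^2 - 3*y^2 + z

First, degree: a saddle surface; a quadric, so deg p = 2.
Then, symmetries: mirror symmetry y ↦ −y ⇒ only even powers of y; the x ↦ −x reflection is a symmetry, so x appears only in even powers.
Next, from the axis intercepts and sections: it meets the y-axis at y = 0 (among the integer gridlines); one z-axis crossing is at z = 0; one x-axis crossing is at x = 0.
Finally, matching integer coefficients to the picture gives p.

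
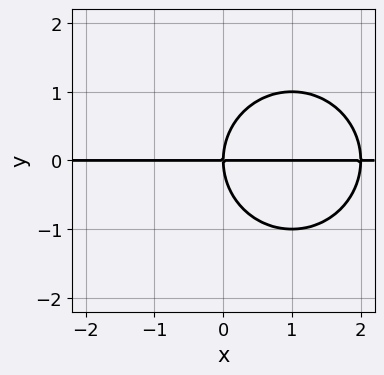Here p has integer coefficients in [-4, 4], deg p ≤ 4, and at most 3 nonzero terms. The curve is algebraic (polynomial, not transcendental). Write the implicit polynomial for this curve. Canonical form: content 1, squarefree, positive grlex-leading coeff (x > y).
deg p = 3. No degree-2 curve has this shape.
From the visible intercepts: the visible x-axis segment lies entirely on the curve; one y-axis crossing is at y = 0.
These observations pin down the coefficients.

x^2*y + y^3 - 2*x*y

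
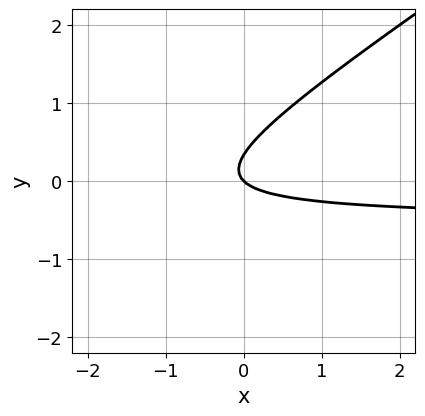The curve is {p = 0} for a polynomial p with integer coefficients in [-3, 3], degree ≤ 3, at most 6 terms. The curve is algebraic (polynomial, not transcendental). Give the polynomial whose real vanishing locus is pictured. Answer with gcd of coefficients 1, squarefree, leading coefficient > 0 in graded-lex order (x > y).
First, deg p = 2. No degree-1 curve has this shape.
Next, reading off the gridlines: it crosses the y-axis at the gridline y = 0; it meets the x-axis at x = 0 (among the integer gridlines).
Finally, matching integer coefficients to the picture gives p.

2*x*y - 3*y^2 + x + y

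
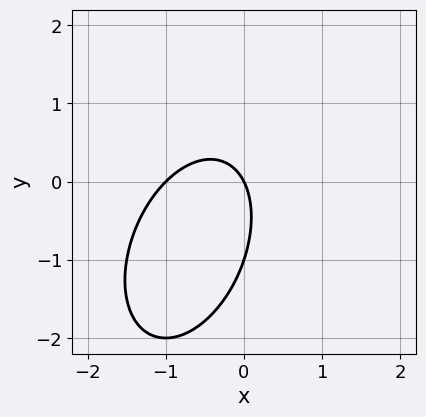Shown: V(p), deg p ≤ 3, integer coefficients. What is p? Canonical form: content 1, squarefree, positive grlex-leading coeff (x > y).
2*x^2 - x*y + y^2 + 2*x + y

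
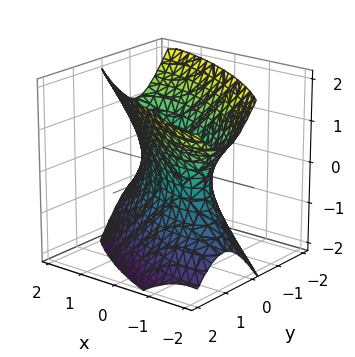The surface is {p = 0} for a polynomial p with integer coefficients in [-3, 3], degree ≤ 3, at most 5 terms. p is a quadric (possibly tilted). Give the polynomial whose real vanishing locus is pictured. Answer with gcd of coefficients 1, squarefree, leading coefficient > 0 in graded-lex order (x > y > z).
x^2 + 2*x*y + 2*y^2 - z^2 - 1

First, deg p = 2. No degree-1 surface has this shape.
Next, from the axis intercepts and sections: the x-axis gridline crossings are at x ∈ {-1, 1}; the surface avoids every integer z-axis point in the box.
Finally, putting this together gives p.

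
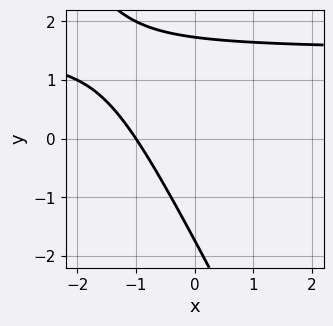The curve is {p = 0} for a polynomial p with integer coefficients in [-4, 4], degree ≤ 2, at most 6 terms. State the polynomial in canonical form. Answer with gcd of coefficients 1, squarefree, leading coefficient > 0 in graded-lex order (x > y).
2*x*y + y^2 - 3*x - 3

(a) The degree is 2 — the shape is more complex than any degree-1 curve.
(b) Against the integer gridlines: one x-axis crossing is at x = -1.
(c) The integer polynomial consistent with all of this is the stated p.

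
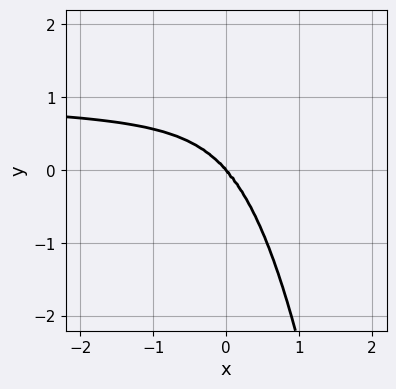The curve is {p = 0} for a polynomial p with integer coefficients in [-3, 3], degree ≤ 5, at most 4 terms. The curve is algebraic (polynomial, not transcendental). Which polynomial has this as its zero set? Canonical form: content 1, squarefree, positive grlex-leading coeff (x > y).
3*x^3*y - 3*x^2*y^2 - 3*x^3 - 2*y^3

First, deg p = 4. No degree-3 curve has this shape.
Then, checking where it meets the axes: it crosses the y-axis at the gridline y = 0; it crosses the x-axis at the gridline x = 0.
Finally, together with the visible shape, these determine p as stated.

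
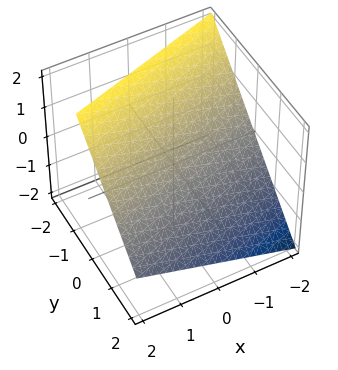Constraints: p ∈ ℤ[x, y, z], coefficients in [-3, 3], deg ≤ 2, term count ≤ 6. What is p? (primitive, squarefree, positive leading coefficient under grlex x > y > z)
x - 3*y - 3*z + 2

(a) deg p = 1. The surface is flat (a plane).
(b) From the axis intercepts and sections: one x-axis crossing is at x = -2.
(c) These observations pin down the coefficients.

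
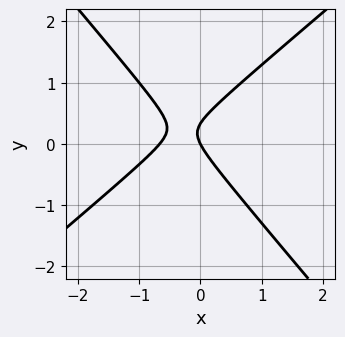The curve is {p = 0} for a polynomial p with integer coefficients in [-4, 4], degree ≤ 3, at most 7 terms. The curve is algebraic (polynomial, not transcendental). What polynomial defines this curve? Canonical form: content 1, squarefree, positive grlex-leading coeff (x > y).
1. Degree: the shape is more complex than any degree-1 curve, so deg p = 2.
2. Observable constraints: it meets the x-axis at x = 0 (among the integer gridlines); it meets the y-axis at y = 0 (among the integer gridlines).
3. Assembling these constraints gives the stated polynomial.

3*x^2 - x*y - 3*y^2 + 2*x + y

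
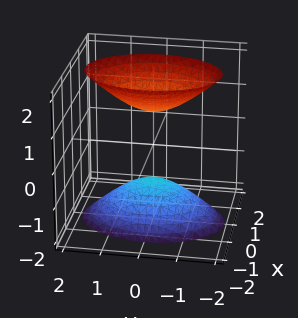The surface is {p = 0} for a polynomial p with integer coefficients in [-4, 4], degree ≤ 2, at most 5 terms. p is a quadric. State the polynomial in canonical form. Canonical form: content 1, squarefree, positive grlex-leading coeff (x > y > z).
1. There are 2 components.
2. deg p = 2.
3. Symmetries: the x ↦ −x reflection is a symmetry, so x appears only in even powers; mirror symmetry z ↦ −z ⇒ only even powers of z; mirror symmetry y ↦ −y ⇒ only even powers of y.
4. From the visible intercepts: it misses every integer gridline on the y-axis; the surface avoids every integer x-axis point in the box; the z-axis gridline crossings are at z ∈ {-1, 1}.
5. Together with the visible shape, these determine p as stated.

2*x^2 + y^2 - z^2 + 1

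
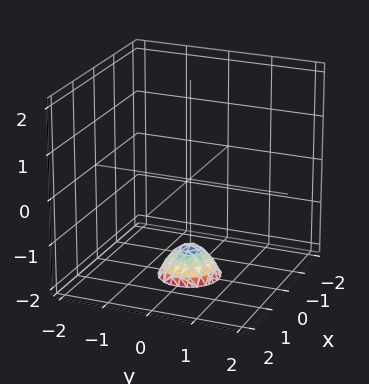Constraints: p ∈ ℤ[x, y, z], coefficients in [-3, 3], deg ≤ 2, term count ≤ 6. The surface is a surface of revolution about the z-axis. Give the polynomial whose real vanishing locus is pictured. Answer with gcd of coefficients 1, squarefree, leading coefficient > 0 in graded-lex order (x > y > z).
deg p = 2.
By symmetry, the surface is invariant under rotation about z: p = q(x² + y², z).
From the visible intercepts: a circular section at z = -2 has radius between 0 and 1; no y-intercept at any integer in the box; it misses every integer gridline on the x-axis.
Matching integer coefficients to the picture gives p.

3*x^2 + 3*y^2 + 2*z + 3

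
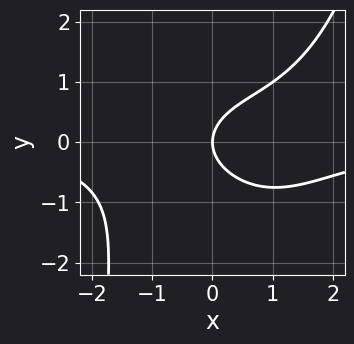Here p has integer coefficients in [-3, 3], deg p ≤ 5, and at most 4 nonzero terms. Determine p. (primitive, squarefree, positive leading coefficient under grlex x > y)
First, degree: no degree-3 curve has this shape, so deg p = 4.
Next, observable constraints: one x-axis crossing is at x = 0; it crosses the y-axis at the gridline y = 0.
Finally, solving for integer coefficients yields p as stated.

x^3*y - x*y^2 - 3*y^2 + 3*x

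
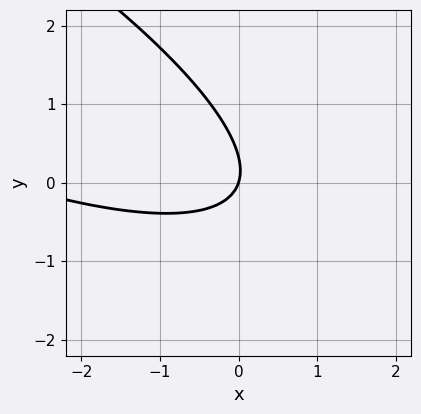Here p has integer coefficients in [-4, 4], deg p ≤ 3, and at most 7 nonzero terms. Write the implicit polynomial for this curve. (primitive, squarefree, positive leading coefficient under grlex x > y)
x^2 + 3*x*y + 3*y^2 + 3*x - y

First, deg p = 2.
Next, from the visible intercepts: it crosses the y-axis at the gridline y = 0; it crosses the x-axis at the gridline x = 0.
Finally, together with the visible shape, these determine p as stated.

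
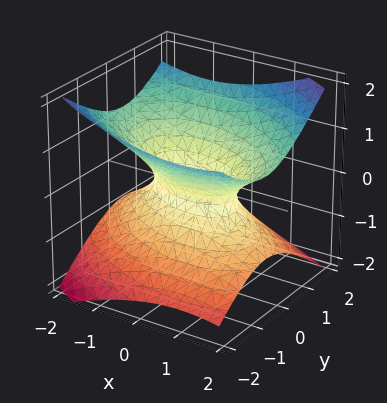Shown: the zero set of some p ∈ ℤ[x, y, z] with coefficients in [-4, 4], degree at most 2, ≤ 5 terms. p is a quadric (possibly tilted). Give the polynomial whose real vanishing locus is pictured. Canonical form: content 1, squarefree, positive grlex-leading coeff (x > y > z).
x^2 + x*y + 2*y^2 - 3*z^2 - 1

1. The degree is 2 — a generic line meets the surface in up to 2 points.
2. From the axis intercepts and sections: no z-intercept at any integer in the box; the x-axis gridline crossings are at x ∈ {-1, 1}.
3. These observations pin down the coefficients.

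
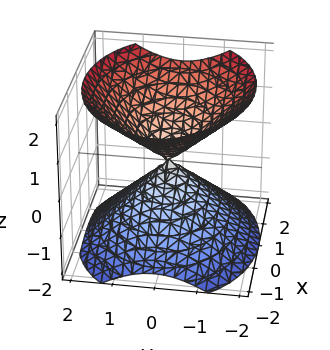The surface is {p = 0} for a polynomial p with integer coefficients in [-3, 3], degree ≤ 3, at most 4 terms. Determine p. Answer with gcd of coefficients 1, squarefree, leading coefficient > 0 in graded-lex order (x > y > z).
2*x^2 + 3*y^2 - 3*z^2

1. There are 2 components. Treating them together as one polynomial.
2. Degree: a double cone through the origin; a quadric, so deg p = 2.
3. Symmetries: mirror symmetry z ↦ −z ⇒ only even powers of z; it's symmetric under x → −x, forcing even powers of x; the y ↦ −y reflection is a symmetry, so y appears only in even powers.
4. Against the integer gridlines: it crosses the x-axis at the gridline x = 0; one z-axis crossing is at z = 0; it crosses the y-axis at the gridline y = 0.
5. Fitting integer coefficients to these (and the overall shape) gives p.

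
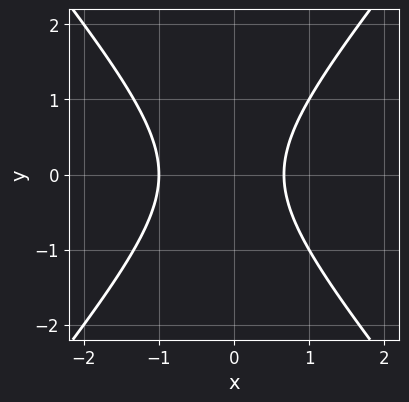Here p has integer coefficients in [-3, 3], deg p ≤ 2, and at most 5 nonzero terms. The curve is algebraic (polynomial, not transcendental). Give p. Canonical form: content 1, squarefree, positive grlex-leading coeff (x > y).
1. Degree: no degree-1 curve has this shape, so deg p = 2.
2. Symmetries: mirror symmetry y ↦ −y ⇒ only even powers of y.
3. From the axis intercepts and sections: it meets the x-axis at x = -1 (among the integer gridlines); it misses every integer gridline on the y-axis.
4. Together with the visible shape, these determine p as stated.

3*x^2 - 2*y^2 + x - 2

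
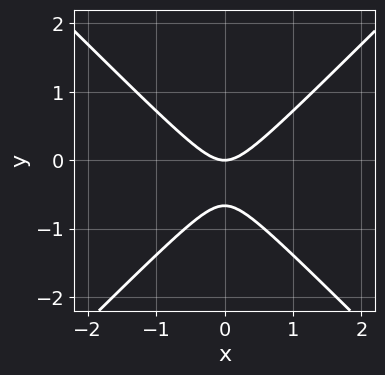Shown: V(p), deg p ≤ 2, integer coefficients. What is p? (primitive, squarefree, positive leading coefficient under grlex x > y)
First, degree: the shape is more complex than any degree-1 curve, so deg p = 2.
Next, symmetries: the x ↦ −x reflection is a symmetry, so x appears only in even powers.
Next, against the integer gridlines: it crosses the y-axis at the gridline y = 0; one x-axis crossing is at x = 0.
Finally, putting this together gives p.

3*x^2 - 3*y^2 - 2*y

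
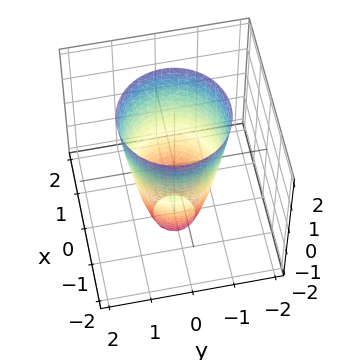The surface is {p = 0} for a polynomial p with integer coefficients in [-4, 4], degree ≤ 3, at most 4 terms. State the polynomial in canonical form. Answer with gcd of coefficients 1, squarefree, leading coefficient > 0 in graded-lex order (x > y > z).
1. Degree: the shape is more complex than any degree-1 surface, so deg p = 2.
2. By symmetry, the z-axis is an axis of rotation, so x and y enter only as x² + y².
3. Reading off the gridlines: among the integer gridlines, it crosses the x-axis at x ∈ {-1, 1}; among the integer gridlines, it crosses the y-axis at y ∈ {-1, 1}.
4. Solving for integer coefficients yields p as stated.

3*x^2 + 3*y^2 - z - 3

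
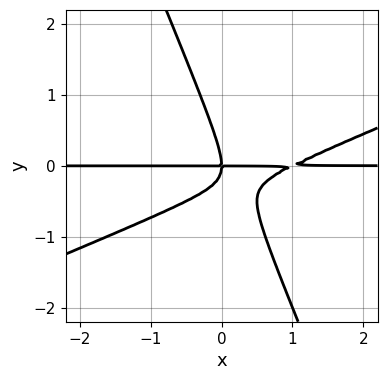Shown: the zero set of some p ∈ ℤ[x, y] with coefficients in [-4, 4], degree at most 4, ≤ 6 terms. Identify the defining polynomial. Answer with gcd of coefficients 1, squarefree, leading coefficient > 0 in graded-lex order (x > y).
(a) The degree is 3 — a generic line meets the curve in up to 3 points.
(b) Observable constraints: it meets the y-axis at y = 0 (among the integer gridlines); every point of the x-axis in the box is on the curve.
(c) Assembling these constraints gives the stated polynomial.

x^2*y - 2*x*y^2 - y^3 - x*y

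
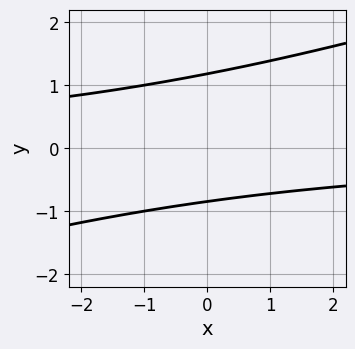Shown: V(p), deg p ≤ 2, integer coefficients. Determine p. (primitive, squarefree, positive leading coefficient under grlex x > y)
First, the degree is 2 — a generic line meets the curve in up to 2 points.
Then, observable constraints: the curve avoids every integer x-axis point in the box.
Finally, the integer polynomial consistent with all of this is the stated p.

x*y - 3*y^2 + y + 3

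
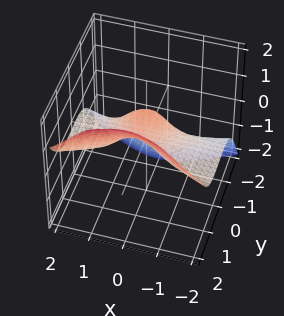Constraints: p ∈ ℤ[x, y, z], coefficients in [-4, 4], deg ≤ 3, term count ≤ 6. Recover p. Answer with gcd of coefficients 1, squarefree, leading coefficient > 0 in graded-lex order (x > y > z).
Degree: the shape is more complex than any degree-2 surface, so deg p = 3.
Observable constraints: one z-axis crossing is at z = 1; it misses every integer gridline on the x-axis.
These observations pin down the coefficients.

3*x^2*z - 3*y^3 + z^3 + 3*y^2 - 1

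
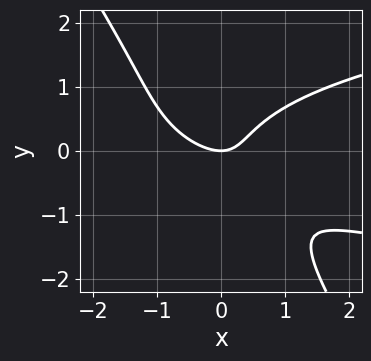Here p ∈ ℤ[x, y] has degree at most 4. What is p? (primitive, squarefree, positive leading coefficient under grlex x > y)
First, the degree is 3 — no degree-2 curve has this shape.
Then, from the axis intercepts and sections: it crosses the x-axis at the gridline x = 0; one y-axis crossing is at y = 0.
Finally, fitting integer coefficients to these (and the overall shape) gives p.

3*x*y^2 + 2*y^3 - 2*x^2 - 2*x*y + 2*y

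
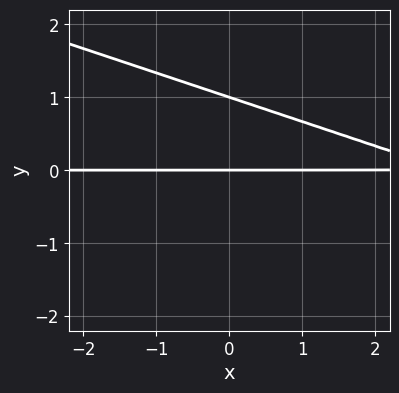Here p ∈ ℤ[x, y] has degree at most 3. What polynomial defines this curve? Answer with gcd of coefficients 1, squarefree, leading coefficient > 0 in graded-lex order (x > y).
x*y + 3*y^2 - 3*y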